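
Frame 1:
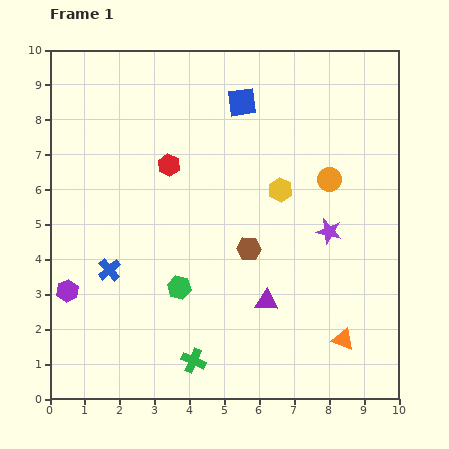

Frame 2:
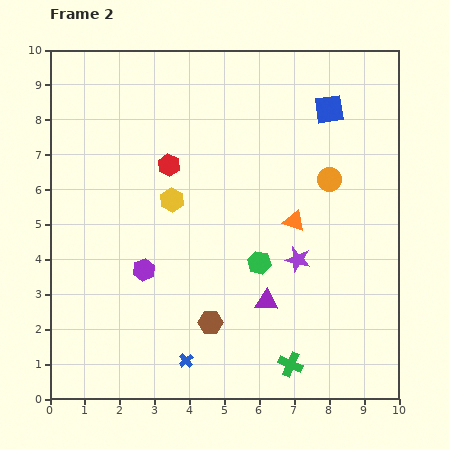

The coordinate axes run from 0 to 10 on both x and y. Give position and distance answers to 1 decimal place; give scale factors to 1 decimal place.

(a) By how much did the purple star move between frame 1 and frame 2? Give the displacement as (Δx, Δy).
(-0.9, -0.8)

The purple star was at (8.0, 4.8) in frame 1 and (7.1, 4.0) in frame 2.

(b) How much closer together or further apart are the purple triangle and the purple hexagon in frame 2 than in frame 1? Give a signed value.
-2.1

Distance in frame 1: 5.7. Distance in frame 2: 3.6.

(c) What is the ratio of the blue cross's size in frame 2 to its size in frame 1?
0.6×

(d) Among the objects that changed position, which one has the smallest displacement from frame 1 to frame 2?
the purple star

(moved 1.2)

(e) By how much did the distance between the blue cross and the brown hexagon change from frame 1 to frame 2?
-2.7

Distance in frame 1: 4.0. Distance in frame 2: 1.3.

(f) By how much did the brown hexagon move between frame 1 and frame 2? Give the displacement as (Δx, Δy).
(-1.1, -2.1)

The brown hexagon was at (5.7, 4.3) in frame 1 and (4.6, 2.2) in frame 2.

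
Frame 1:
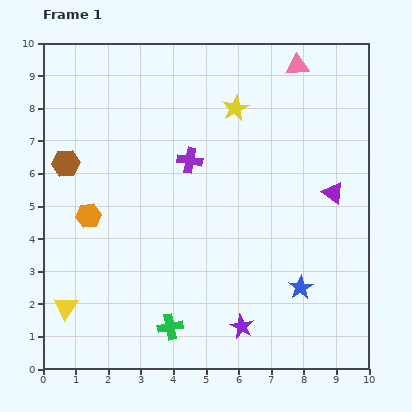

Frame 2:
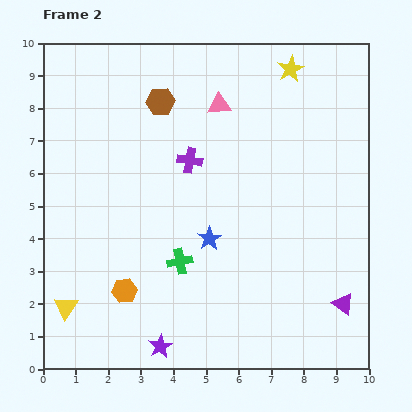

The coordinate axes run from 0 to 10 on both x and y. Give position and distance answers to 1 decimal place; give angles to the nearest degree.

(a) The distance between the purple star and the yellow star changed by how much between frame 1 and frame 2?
+2.7

Distance in frame 1: 6.7. Distance in frame 2: 9.4.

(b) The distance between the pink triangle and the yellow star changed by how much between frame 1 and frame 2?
+0.2

Distance in frame 1: 2.3. Distance in frame 2: 2.5.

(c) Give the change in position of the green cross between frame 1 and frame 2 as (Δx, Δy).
(0.3, 2.0)

The green cross was at (3.9, 1.3) in frame 1 and (4.2, 3.3) in frame 2.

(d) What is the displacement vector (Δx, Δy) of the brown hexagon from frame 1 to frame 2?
(2.9, 1.9)

The brown hexagon was at (0.7, 6.3) in frame 1 and (3.6, 8.2) in frame 2.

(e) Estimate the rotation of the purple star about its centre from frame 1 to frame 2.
15° clockwise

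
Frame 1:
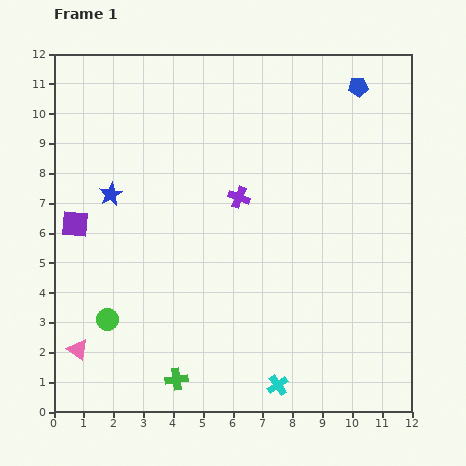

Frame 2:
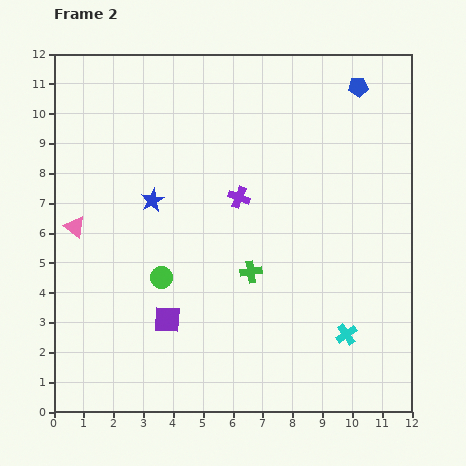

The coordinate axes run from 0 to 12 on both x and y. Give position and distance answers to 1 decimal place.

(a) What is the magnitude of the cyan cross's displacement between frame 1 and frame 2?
2.9

The cyan cross moved from (7.5, 0.9) to (9.8, 2.6), a distance of √(2.3² + 1.7²) ≈ 2.9.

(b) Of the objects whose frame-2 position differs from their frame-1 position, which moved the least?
the blue star

(moved 1.4)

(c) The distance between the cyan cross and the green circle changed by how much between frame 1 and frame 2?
+0.4

Distance in frame 1: 6.1. Distance in frame 2: 6.5.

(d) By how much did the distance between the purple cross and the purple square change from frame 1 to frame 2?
-0.8

Distance in frame 1: 5.6. Distance in frame 2: 4.8.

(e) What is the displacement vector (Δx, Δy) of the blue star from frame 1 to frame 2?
(1.4, -0.2)

The blue star was at (1.9, 7.3) in frame 1 and (3.3, 7.1) in frame 2.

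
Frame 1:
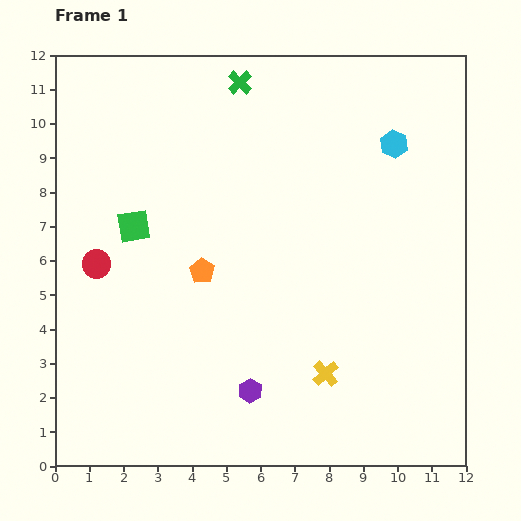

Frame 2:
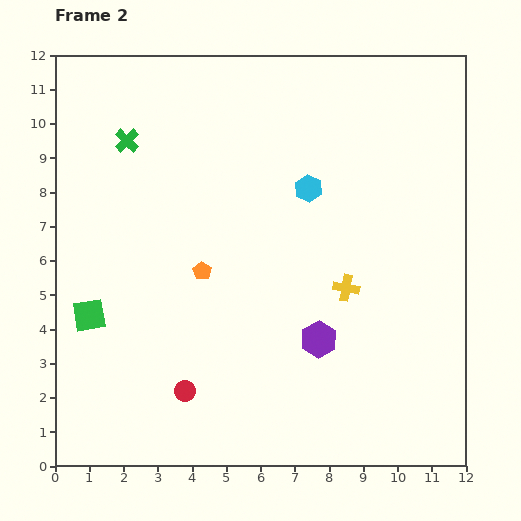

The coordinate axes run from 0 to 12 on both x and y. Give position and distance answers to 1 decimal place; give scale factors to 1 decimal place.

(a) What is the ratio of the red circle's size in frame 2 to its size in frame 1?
0.7×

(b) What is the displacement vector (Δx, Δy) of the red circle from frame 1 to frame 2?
(2.6, -3.7)

The red circle was at (1.2, 5.9) in frame 1 and (3.8, 2.2) in frame 2.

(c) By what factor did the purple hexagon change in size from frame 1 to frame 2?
1.5×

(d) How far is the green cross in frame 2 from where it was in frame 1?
3.7

The green cross moved from (5.4, 11.2) to (2.1, 9.5), a distance of √(3.3² + 1.7²) ≈ 3.7.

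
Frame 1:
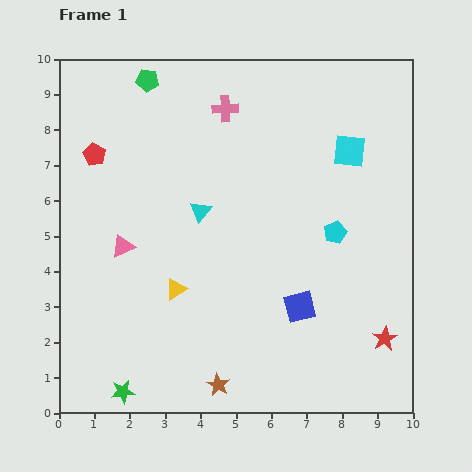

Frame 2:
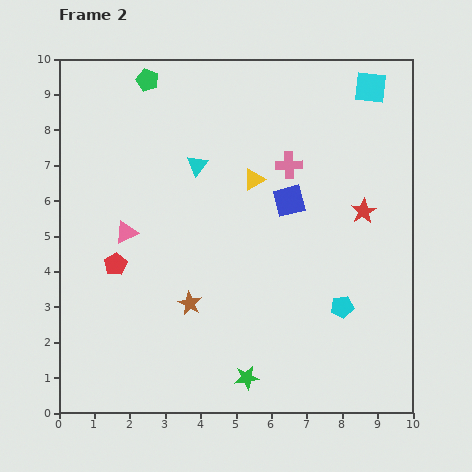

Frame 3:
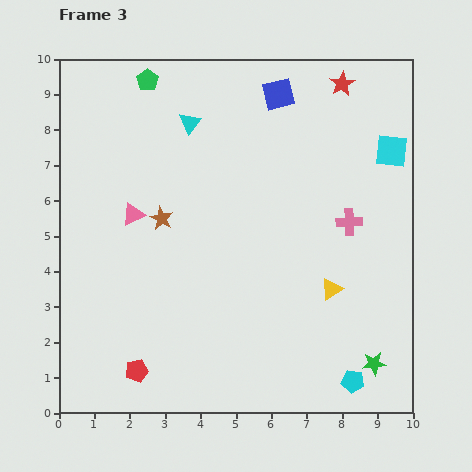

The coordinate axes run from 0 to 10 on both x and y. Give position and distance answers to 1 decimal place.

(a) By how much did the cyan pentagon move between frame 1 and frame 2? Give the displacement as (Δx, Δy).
(0.2, -2.1)

The cyan pentagon was at (7.8, 5.1) in frame 1 and (8.0, 3.0) in frame 2.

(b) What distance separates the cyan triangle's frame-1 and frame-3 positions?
2.5

The cyan triangle moved from (4.0, 5.7) to (3.7, 8.2), a distance of √(0.3² + 2.5²) ≈ 2.5.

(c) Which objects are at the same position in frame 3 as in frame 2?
the green pentagon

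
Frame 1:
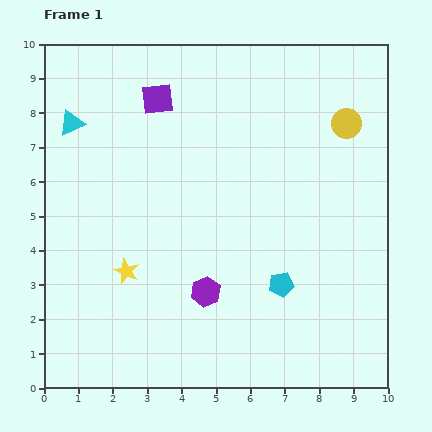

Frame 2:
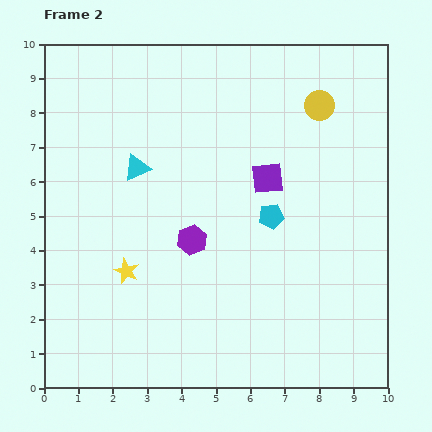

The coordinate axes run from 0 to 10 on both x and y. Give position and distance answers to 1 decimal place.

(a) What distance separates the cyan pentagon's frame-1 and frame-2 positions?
2.0

The cyan pentagon moved from (6.9, 3.0) to (6.6, 5.0), a distance of √(0.3² + 2.0²) ≈ 2.0.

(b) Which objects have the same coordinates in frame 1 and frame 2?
the yellow star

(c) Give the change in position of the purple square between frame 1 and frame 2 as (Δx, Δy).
(3.2, -2.3)

The purple square was at (3.3, 8.4) in frame 1 and (6.5, 6.1) in frame 2.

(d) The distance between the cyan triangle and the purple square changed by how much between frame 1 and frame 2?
+1.2

Distance in frame 1: 2.6. Distance in frame 2: 3.8.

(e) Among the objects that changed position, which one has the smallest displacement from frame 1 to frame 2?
the yellow circle

(moved 0.9)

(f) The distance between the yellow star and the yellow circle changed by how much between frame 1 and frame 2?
-0.3

Distance in frame 1: 7.7. Distance in frame 2: 7.4.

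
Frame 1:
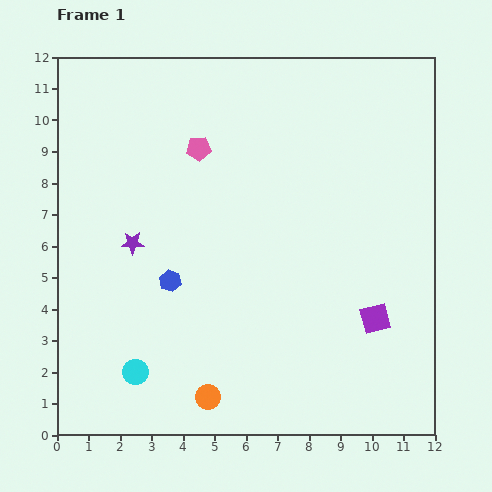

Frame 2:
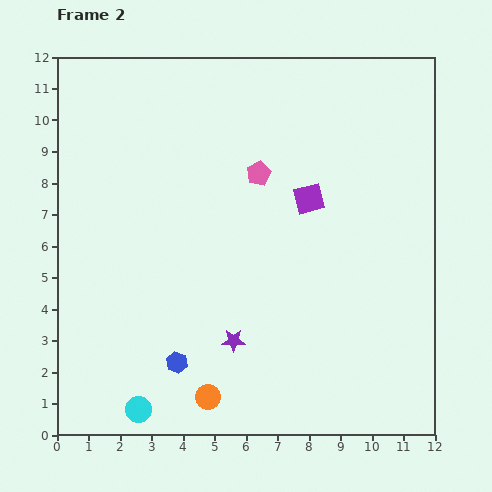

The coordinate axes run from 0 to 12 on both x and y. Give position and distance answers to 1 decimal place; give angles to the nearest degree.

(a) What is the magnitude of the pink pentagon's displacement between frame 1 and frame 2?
2.1

The pink pentagon moved from (4.5, 9.1) to (6.4, 8.3), a distance of √(1.9² + 0.8²) ≈ 2.1.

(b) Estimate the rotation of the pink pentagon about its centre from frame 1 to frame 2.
22° counter-clockwise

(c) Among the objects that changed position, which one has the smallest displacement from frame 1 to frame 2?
the cyan circle

(moved 1.2)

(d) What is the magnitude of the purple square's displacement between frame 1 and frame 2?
4.3

The purple square moved from (10.1, 3.7) to (8.0, 7.5), a distance of √(2.1² + 3.8²) ≈ 4.3.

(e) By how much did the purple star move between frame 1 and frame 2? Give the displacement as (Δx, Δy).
(3.2, -3.1)

The purple star was at (2.4, 6.1) in frame 1 and (5.6, 3.0) in frame 2.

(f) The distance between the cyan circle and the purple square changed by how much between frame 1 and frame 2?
+0.8

Distance in frame 1: 7.8. Distance in frame 2: 8.6.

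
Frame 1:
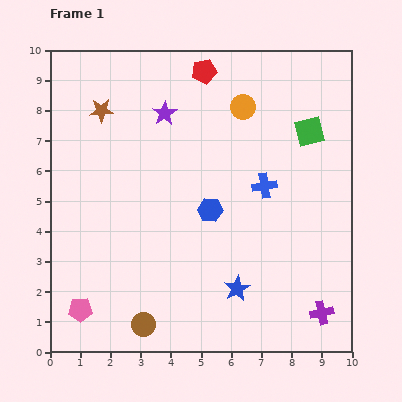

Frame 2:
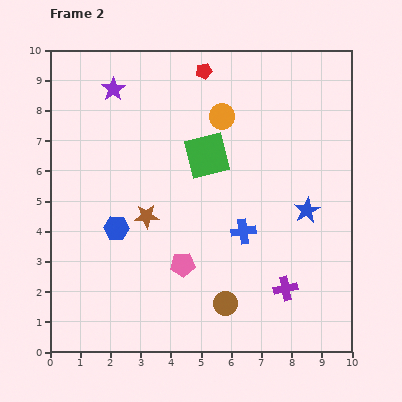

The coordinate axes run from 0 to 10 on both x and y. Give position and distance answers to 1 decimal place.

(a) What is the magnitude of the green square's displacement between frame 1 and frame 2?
3.5

The green square moved from (8.6, 7.3) to (5.2, 6.5), a distance of √(3.4² + 0.8²) ≈ 3.5.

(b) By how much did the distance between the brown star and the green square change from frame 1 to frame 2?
-4.1

Distance in frame 1: 6.9. Distance in frame 2: 2.8.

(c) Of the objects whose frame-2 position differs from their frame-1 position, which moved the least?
the orange circle

(moved 0.8)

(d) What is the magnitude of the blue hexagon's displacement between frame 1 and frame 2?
3.2

The blue hexagon moved from (5.3, 4.7) to (2.2, 4.1), a distance of √(3.1² + 0.6²) ≈ 3.2.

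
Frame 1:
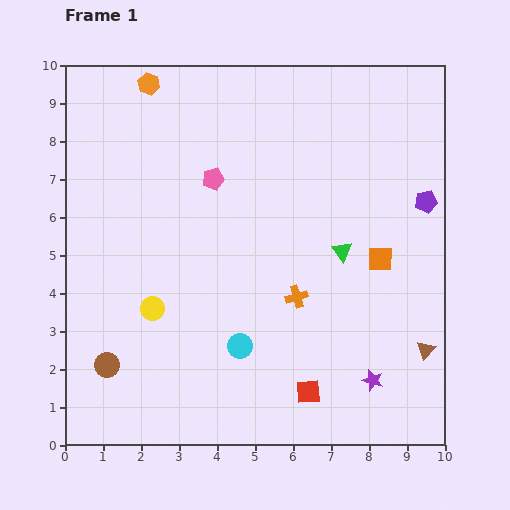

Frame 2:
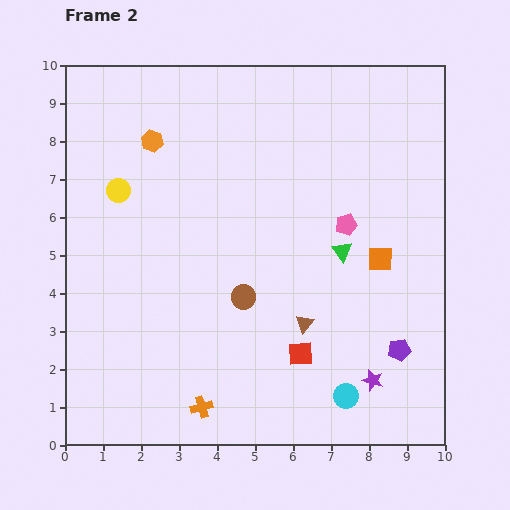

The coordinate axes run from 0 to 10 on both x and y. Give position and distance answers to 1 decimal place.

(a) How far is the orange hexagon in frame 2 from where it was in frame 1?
1.5

The orange hexagon moved from (2.2, 9.5) to (2.3, 8.0), a distance of √(0.1² + 1.5²) ≈ 1.5.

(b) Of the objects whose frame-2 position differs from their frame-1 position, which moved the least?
the red square

(moved 1.0)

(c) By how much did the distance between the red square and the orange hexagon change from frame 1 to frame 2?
-2.3

Distance in frame 1: 9.1. Distance in frame 2: 6.8.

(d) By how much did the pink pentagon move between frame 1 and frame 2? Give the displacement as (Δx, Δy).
(3.5, -1.2)

The pink pentagon was at (3.9, 7.0) in frame 1 and (7.4, 5.8) in frame 2.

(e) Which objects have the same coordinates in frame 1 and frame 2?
the green triangle, the orange square, the purple star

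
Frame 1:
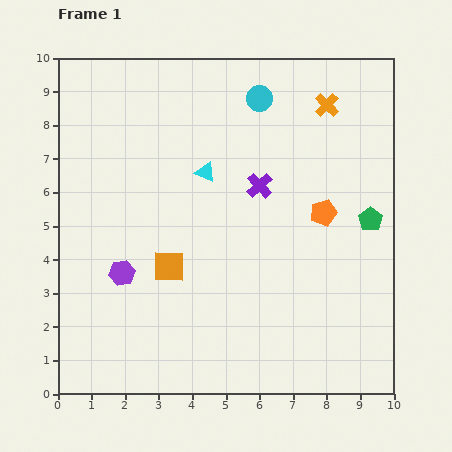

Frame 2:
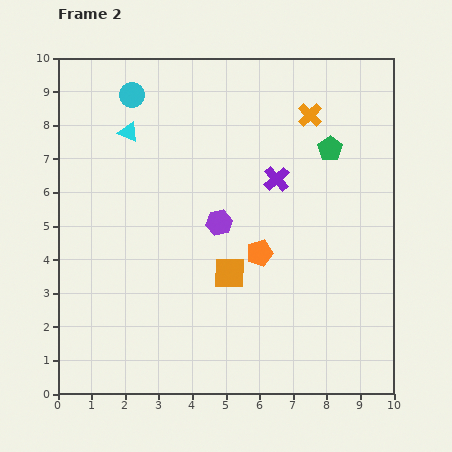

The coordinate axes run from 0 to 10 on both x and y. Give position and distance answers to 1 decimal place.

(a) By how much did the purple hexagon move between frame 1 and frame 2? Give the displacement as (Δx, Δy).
(2.9, 1.5)

The purple hexagon was at (1.9, 3.6) in frame 1 and (4.8, 5.1) in frame 2.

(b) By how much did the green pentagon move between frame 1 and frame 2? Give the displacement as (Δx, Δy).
(-1.2, 2.1)

The green pentagon was at (9.3, 5.2) in frame 1 and (8.1, 7.3) in frame 2.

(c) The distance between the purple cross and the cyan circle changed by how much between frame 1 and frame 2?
+2.4

Distance in frame 1: 2.6. Distance in frame 2: 5.0.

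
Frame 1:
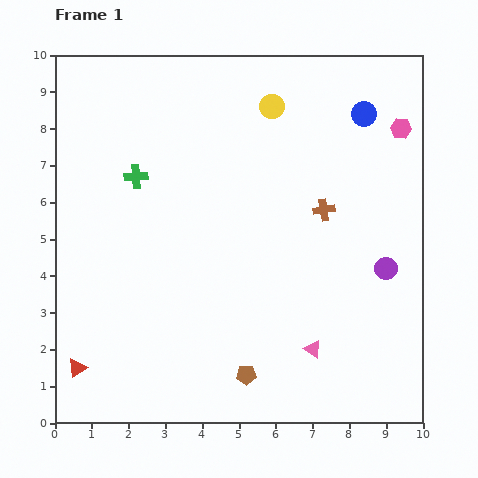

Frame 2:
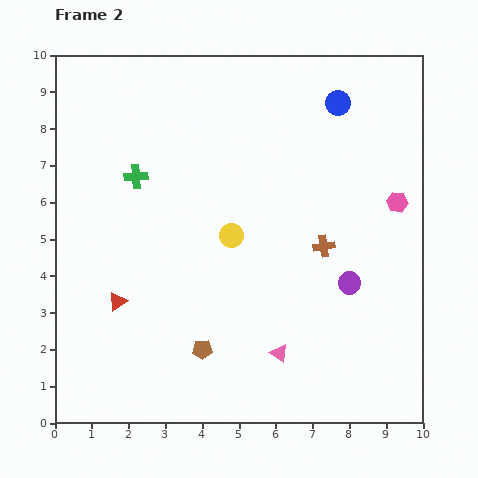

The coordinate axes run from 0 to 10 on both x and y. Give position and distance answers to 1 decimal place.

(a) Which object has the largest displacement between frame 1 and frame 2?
the yellow circle

(moved 3.7; next 2.1)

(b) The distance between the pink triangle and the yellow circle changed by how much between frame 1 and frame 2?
-3.2

Distance in frame 1: 6.7. Distance in frame 2: 3.5.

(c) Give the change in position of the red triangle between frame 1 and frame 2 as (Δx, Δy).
(1.1, 1.8)

The red triangle was at (0.6, 1.5) in frame 1 and (1.7, 3.3) in frame 2.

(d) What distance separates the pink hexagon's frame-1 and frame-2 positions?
2.0

The pink hexagon moved from (9.4, 8.0) to (9.3, 6.0), a distance of √(0.1² + 2.0²) ≈ 2.0.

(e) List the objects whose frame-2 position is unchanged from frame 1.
the green cross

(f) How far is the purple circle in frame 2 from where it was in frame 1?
1.1

The purple circle moved from (9.0, 4.2) to (8.0, 3.8), a distance of √(1.0² + 0.4²) ≈ 1.1.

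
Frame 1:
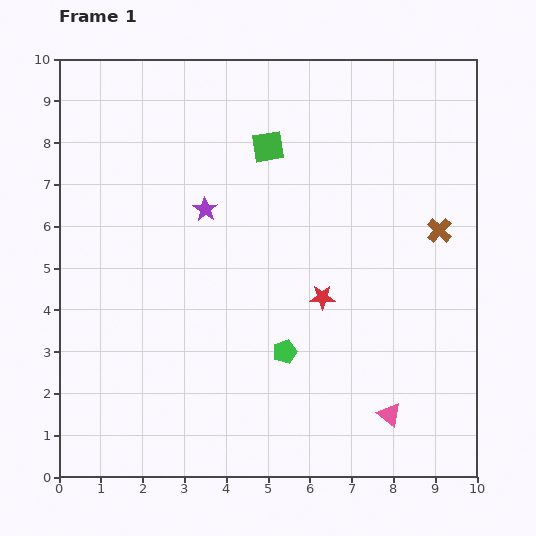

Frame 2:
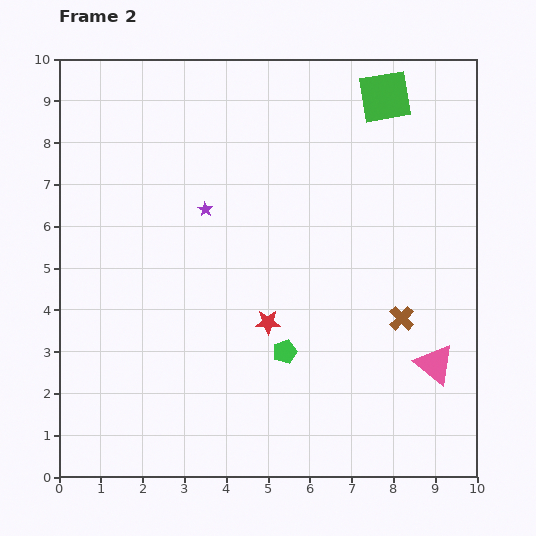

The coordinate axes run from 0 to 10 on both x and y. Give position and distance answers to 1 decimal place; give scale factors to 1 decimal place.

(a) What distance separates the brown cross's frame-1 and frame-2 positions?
2.3

The brown cross moved from (9.1, 5.9) to (8.2, 3.8), a distance of √(0.9² + 2.1²) ≈ 2.3.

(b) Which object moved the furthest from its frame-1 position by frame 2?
the green square

(moved 3.0; next 2.3)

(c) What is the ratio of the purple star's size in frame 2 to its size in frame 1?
0.6×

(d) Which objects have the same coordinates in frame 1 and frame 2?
the purple star, the green pentagon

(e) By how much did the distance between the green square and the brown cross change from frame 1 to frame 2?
+0.7

Distance in frame 1: 4.6. Distance in frame 2: 5.3.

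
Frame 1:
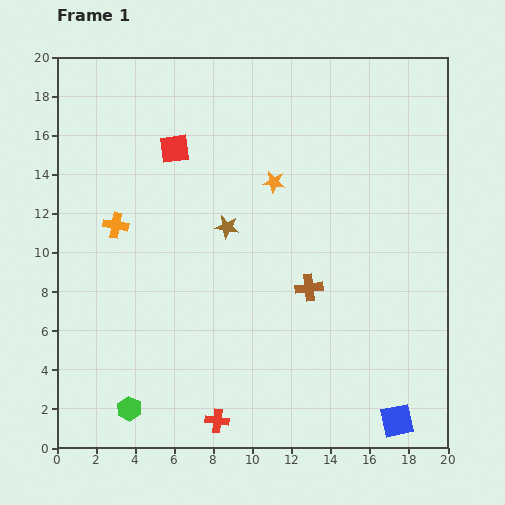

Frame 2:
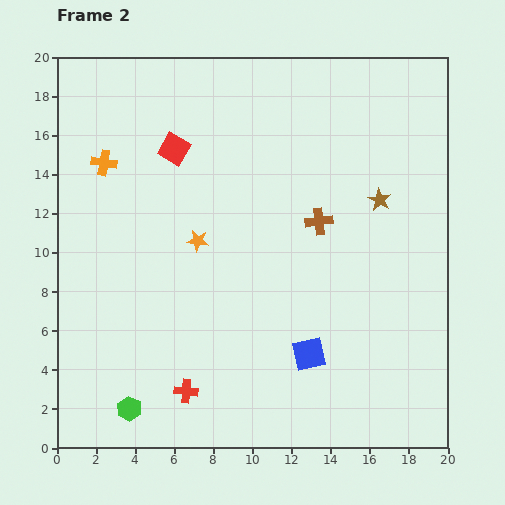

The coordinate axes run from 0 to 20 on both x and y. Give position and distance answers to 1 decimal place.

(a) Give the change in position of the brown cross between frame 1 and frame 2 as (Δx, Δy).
(0.5, 3.4)

The brown cross was at (12.9, 8.2) in frame 1 and (13.4, 11.6) in frame 2.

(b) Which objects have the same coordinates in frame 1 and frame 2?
the red square, the green hexagon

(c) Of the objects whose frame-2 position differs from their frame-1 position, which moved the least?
the red cross

(moved 2.2)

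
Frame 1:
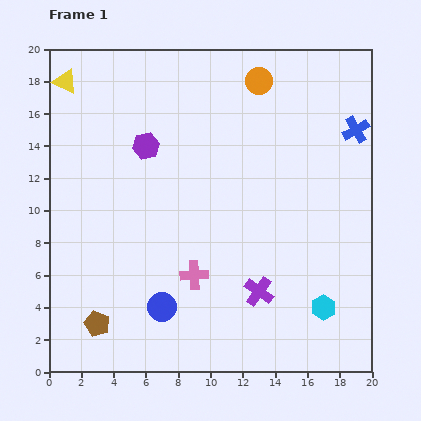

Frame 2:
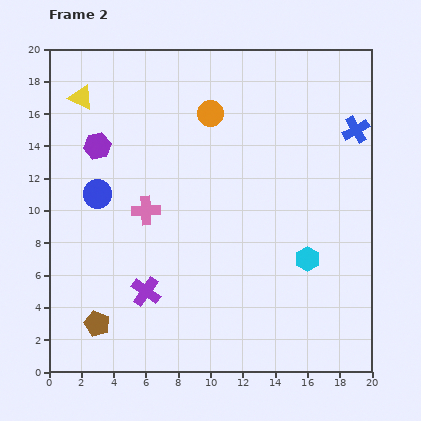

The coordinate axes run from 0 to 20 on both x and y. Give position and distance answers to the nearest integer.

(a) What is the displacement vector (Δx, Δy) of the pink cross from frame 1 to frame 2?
(-3, 4)

The pink cross was at (9, 6) in frame 1 and (6, 10) in frame 2.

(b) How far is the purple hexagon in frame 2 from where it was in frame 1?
3

The purple hexagon moved from (6, 14) to (3, 14), a distance of √(3² + 0²) ≈ 3.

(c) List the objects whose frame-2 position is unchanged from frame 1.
the blue cross, the brown pentagon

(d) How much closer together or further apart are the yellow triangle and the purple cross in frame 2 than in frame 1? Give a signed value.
-5

Distance in frame 1: 18. Distance in frame 2: 13.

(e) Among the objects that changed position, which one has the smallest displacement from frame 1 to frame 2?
the yellow triangle

(moved 1)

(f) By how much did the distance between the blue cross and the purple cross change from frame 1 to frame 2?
+4

Distance in frame 1: 12. Distance in frame 2: 16.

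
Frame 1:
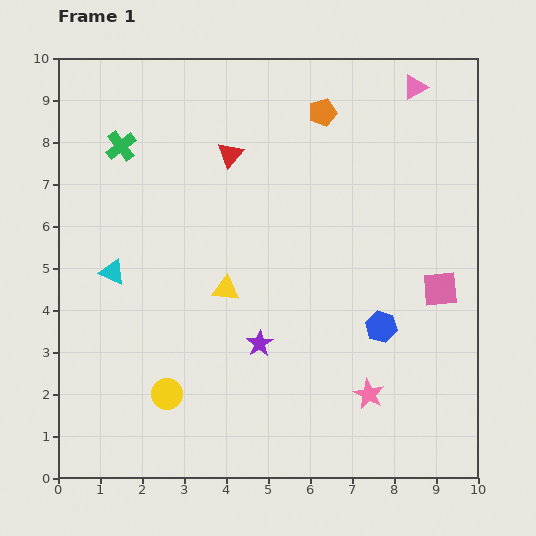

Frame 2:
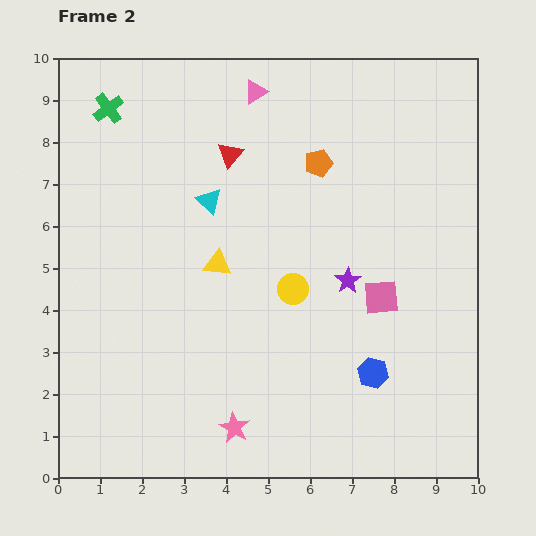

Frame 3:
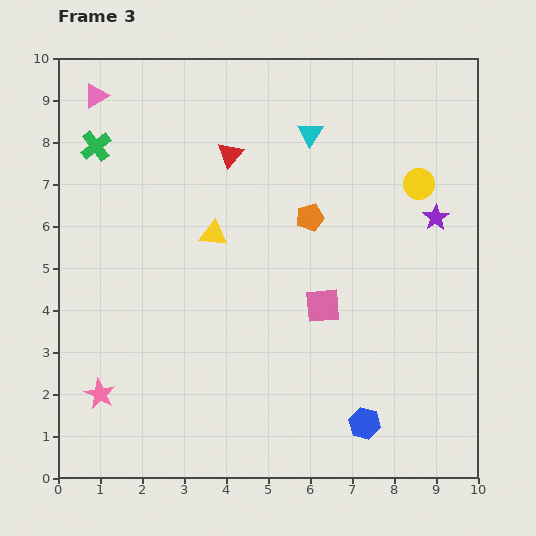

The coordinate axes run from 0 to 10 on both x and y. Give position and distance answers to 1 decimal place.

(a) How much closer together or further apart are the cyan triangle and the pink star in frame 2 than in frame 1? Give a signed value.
-1.4

Distance in frame 1: 6.8. Distance in frame 2: 5.4.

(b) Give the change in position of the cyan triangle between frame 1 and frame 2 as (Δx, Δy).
(2.3, 1.7)

The cyan triangle was at (1.3, 4.9) in frame 1 and (3.6, 6.6) in frame 2.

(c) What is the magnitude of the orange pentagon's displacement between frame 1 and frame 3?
2.5

The orange pentagon moved from (6.3, 8.7) to (6.0, 6.2), a distance of √(0.3² + 2.5²) ≈ 2.5.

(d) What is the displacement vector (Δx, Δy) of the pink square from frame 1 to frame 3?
(-2.8, -0.4)

The pink square was at (9.1, 4.5) in frame 1 and (6.3, 4.1) in frame 3.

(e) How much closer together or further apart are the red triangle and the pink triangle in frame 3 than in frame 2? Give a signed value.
+1.9

Distance in frame 2: 1.6. Distance in frame 3: 3.5.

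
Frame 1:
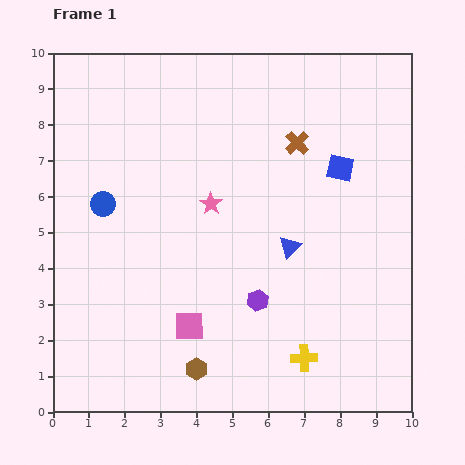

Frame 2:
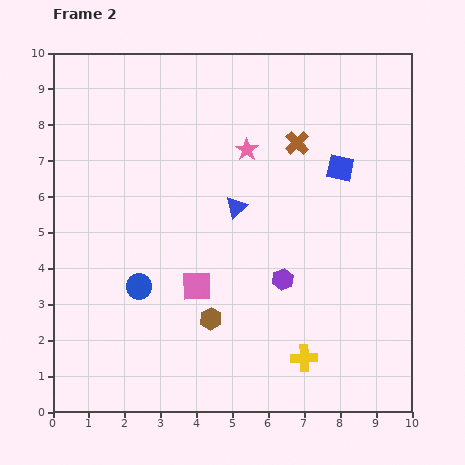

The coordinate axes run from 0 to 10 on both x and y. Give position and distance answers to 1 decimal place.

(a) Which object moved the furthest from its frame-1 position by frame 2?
the blue circle

(moved 2.5; next 1.9)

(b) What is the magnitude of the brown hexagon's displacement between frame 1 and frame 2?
1.5

The brown hexagon moved from (4.0, 1.2) to (4.4, 2.6), a distance of √(0.4² + 1.4²) ≈ 1.5.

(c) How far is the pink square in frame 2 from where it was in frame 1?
1.1

The pink square moved from (3.8, 2.4) to (4.0, 3.5), a distance of √(0.2² + 1.1²) ≈ 1.1.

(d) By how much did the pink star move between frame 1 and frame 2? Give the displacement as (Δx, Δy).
(1.0, 1.5)

The pink star was at (4.4, 5.8) in frame 1 and (5.4, 7.3) in frame 2.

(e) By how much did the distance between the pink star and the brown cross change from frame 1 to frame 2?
-1.5

Distance in frame 1: 2.9. Distance in frame 2: 1.4.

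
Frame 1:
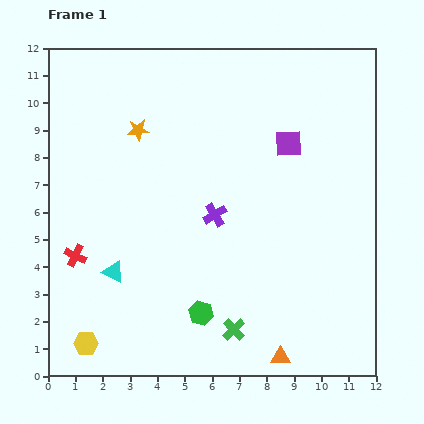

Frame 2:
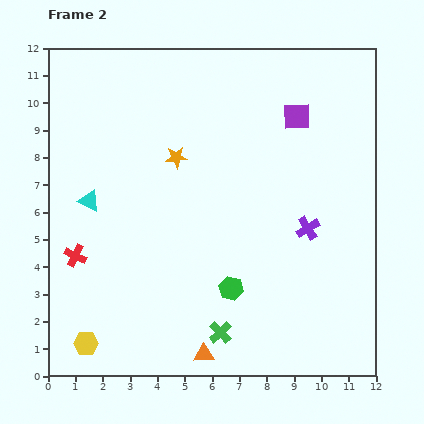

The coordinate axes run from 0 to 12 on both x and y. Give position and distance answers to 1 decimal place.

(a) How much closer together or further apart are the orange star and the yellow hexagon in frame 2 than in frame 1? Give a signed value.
-0.4

Distance in frame 1: 8.0. Distance in frame 2: 7.6.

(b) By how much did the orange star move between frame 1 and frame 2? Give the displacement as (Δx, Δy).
(1.4, -1.0)

The orange star was at (3.3, 9.0) in frame 1 and (4.7, 8.0) in frame 2.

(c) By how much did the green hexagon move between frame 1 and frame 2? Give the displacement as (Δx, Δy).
(1.1, 0.9)

The green hexagon was at (5.6, 2.3) in frame 1 and (6.7, 3.2) in frame 2.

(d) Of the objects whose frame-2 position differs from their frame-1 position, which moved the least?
the green cross

(moved 0.5)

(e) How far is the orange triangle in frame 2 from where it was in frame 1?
2.8

The orange triangle moved from (8.5, 0.7) to (5.7, 0.8), a distance of √(2.8² + 0.1²) ≈ 2.8.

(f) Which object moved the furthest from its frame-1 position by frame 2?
the purple cross

(moved 3.4; next 2.8)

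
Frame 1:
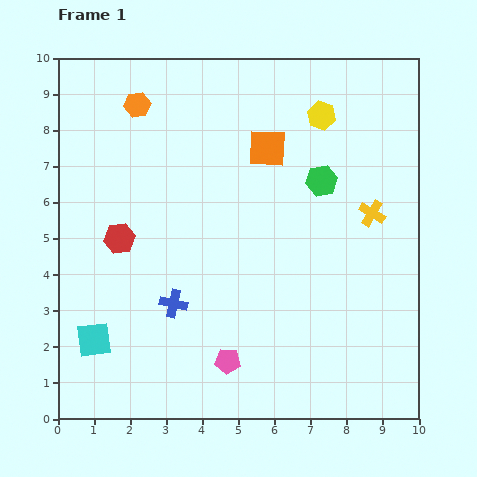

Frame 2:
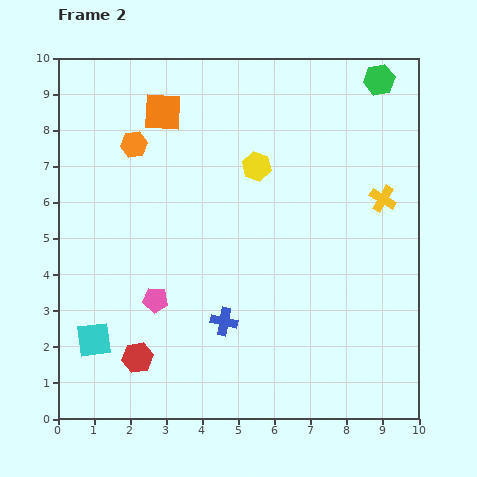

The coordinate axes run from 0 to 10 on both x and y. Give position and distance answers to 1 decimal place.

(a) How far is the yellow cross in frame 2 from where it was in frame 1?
0.5

The yellow cross moved from (8.7, 5.7) to (9.0, 6.1), a distance of √(0.3² + 0.4²) ≈ 0.5.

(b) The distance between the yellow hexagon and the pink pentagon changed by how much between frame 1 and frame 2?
-2.7

Distance in frame 1: 7.3. Distance in frame 2: 4.6.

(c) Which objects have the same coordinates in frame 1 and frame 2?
the cyan square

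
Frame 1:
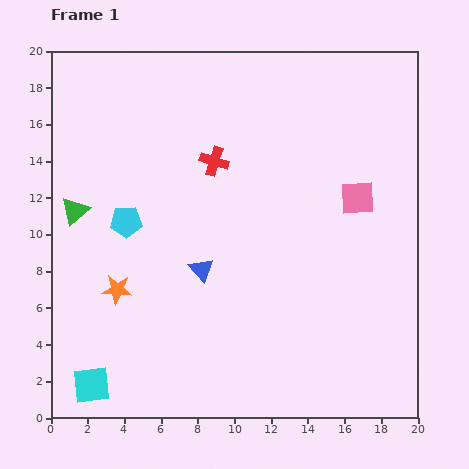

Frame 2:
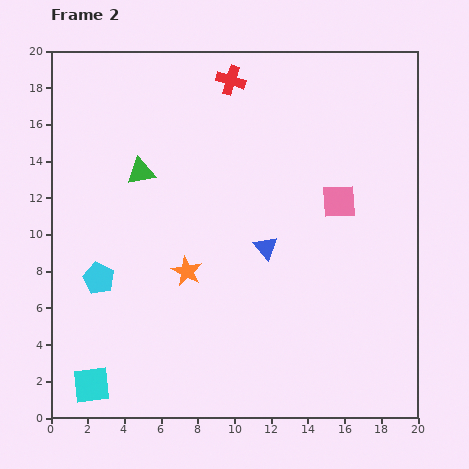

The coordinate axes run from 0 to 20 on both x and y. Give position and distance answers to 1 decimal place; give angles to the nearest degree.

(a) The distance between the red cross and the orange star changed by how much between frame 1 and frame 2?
+1.9

Distance in frame 1: 8.8. Distance in frame 2: 10.7.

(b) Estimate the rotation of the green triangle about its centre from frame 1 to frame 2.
32° clockwise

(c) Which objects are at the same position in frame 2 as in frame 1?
the cyan square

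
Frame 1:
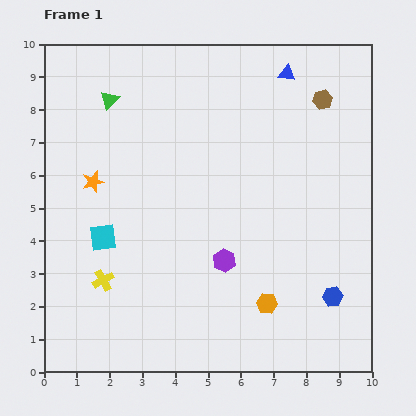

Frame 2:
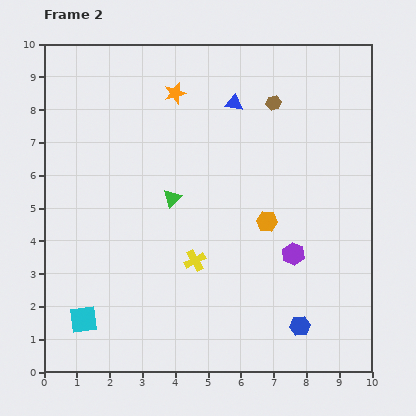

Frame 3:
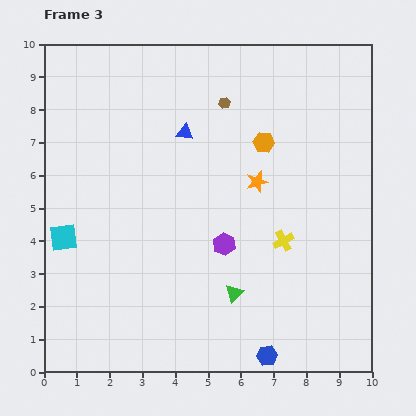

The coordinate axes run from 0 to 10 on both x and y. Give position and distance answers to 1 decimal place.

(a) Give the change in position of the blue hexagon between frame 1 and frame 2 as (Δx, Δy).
(-1.0, -0.9)

The blue hexagon was at (8.8, 2.3) in frame 1 and (7.8, 1.4) in frame 2.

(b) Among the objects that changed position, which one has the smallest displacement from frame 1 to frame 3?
the purple hexagon

(moved 0.5)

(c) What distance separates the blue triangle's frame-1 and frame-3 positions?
3.6

The blue triangle moved from (7.4, 9.1) to (4.3, 7.3), a distance of √(3.1² + 1.8²) ≈ 3.6.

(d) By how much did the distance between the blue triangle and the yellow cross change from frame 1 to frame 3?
-3.9

Distance in frame 1: 8.4. Distance in frame 3: 4.5.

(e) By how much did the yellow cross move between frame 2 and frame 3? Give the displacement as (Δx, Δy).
(2.7, 0.6)

The yellow cross was at (4.6, 3.4) in frame 2 and (7.3, 4.0) in frame 3.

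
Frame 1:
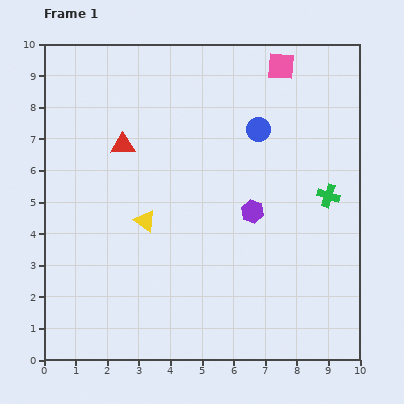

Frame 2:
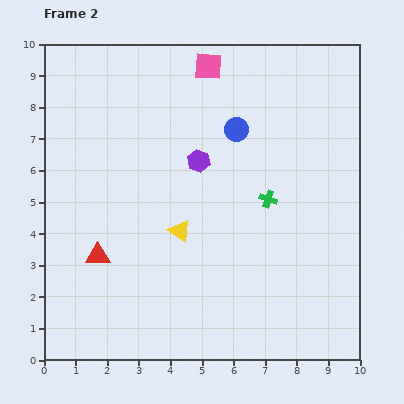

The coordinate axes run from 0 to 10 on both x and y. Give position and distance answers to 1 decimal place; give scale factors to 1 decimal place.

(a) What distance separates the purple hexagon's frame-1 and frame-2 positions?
2.3

The purple hexagon moved from (6.6, 4.7) to (4.9, 6.3), a distance of √(1.7² + 1.6²) ≈ 2.3.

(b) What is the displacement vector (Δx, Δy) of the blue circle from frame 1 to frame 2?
(-0.7, 0.0)

The blue circle was at (6.8, 7.3) in frame 1 and (6.1, 7.3) in frame 2.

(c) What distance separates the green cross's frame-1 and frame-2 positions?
1.9

The green cross moved from (9.0, 5.2) to (7.1, 5.1), a distance of √(1.9² + 0.1²) ≈ 1.9.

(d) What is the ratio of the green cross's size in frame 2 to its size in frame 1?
0.8×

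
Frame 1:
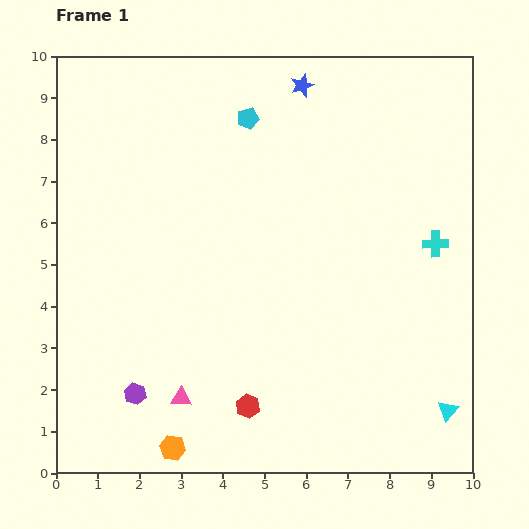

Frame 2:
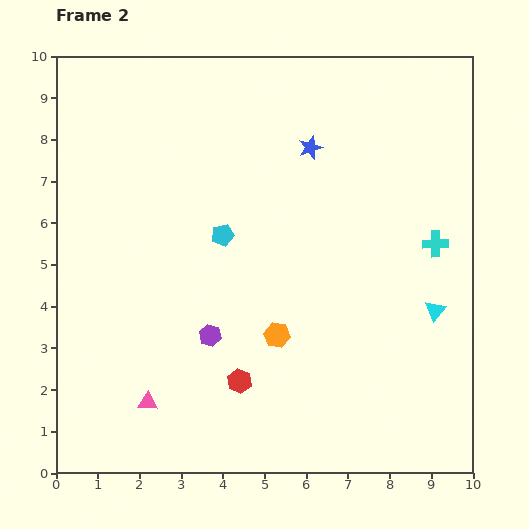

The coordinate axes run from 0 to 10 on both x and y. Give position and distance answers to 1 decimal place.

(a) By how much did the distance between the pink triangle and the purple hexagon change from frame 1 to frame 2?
+1.1

Distance in frame 1: 1.1. Distance in frame 2: 2.2.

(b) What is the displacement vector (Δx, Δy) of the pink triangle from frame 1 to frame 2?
(-0.8, -0.1)

The pink triangle was at (3.0, 1.8) in frame 1 and (2.2, 1.7) in frame 2.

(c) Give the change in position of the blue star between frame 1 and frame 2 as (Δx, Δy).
(0.2, -1.5)

The blue star was at (5.9, 9.3) in frame 1 and (6.1, 7.8) in frame 2.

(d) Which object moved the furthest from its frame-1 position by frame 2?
the orange hexagon

(moved 3.7; next 2.9)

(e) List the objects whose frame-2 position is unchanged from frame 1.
the cyan cross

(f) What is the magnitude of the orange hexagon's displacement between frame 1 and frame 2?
3.7

The orange hexagon moved from (2.8, 0.6) to (5.3, 3.3), a distance of √(2.5² + 2.7²) ≈ 3.7.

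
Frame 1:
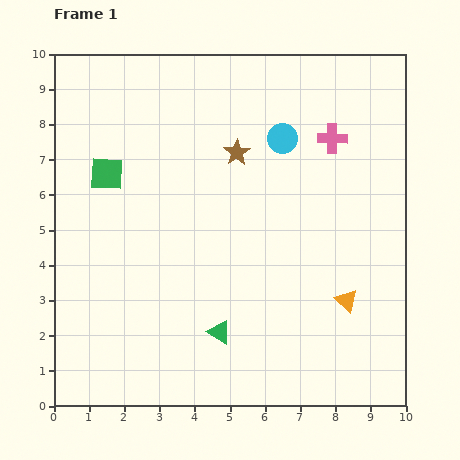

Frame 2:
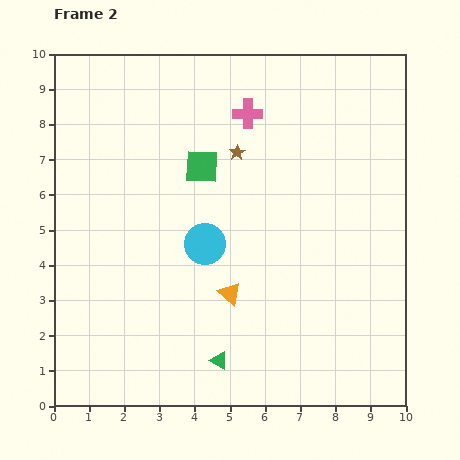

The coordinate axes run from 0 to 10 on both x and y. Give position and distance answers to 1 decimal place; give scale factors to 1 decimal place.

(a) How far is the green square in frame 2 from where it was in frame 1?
2.7

The green square moved from (1.5, 6.6) to (4.2, 6.8), a distance of √(2.7² + 0.2²) ≈ 2.7.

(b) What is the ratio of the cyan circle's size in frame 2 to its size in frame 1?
1.4×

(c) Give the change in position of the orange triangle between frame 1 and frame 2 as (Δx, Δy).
(-3.3, 0.2)

The orange triangle was at (8.3, 3.0) in frame 1 and (5.0, 3.2) in frame 2.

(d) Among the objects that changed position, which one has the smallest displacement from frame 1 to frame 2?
the green triangle

(moved 0.8)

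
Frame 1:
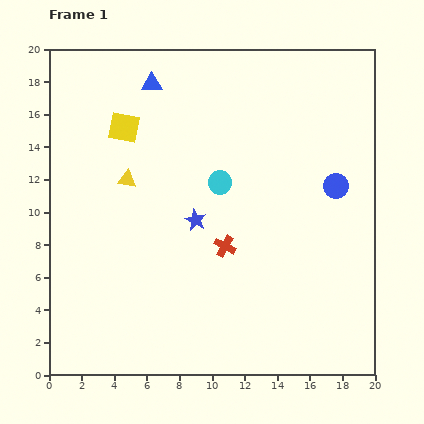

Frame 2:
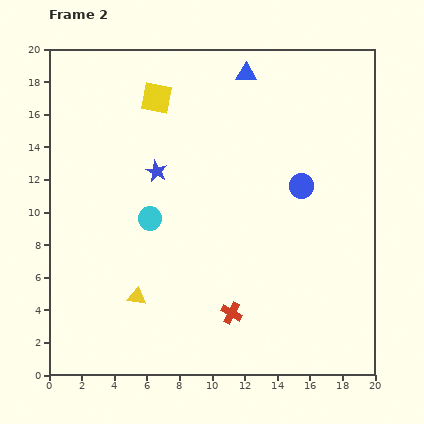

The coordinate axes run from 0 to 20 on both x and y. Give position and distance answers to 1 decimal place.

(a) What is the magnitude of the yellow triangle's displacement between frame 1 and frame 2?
7.2

The yellow triangle moved from (4.8, 12.0) to (5.4, 4.8), a distance of √(0.6² + 7.2²) ≈ 7.2.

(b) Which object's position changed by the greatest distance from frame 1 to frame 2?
the yellow triangle

(moved 7.2; next 5.8)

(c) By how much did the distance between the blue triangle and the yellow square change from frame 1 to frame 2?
+2.5

Distance in frame 1: 3.2. Distance in frame 2: 5.7.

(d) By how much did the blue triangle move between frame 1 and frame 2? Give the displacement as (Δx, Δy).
(5.8, 0.6)

The blue triangle was at (6.3, 17.9) in frame 1 and (12.1, 18.5) in frame 2.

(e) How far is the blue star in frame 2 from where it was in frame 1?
3.8

The blue star moved from (9.0, 9.5) to (6.6, 12.5), a distance of √(2.4² + 3.0²) ≈ 3.8.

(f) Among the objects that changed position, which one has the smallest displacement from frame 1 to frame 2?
the blue circle

(moved 2.1)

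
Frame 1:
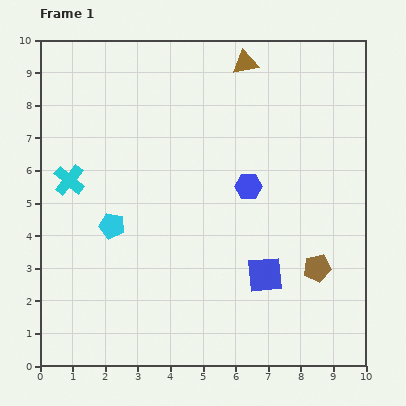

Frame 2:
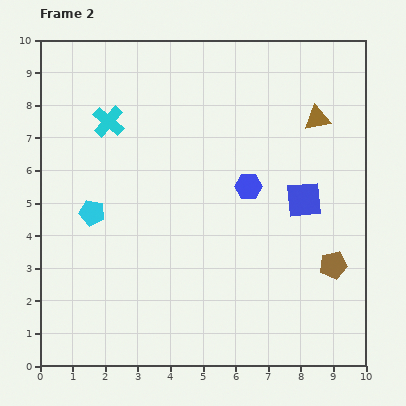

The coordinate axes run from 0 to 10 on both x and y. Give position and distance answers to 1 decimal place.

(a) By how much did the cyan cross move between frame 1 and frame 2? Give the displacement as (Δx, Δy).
(1.2, 1.8)

The cyan cross was at (0.9, 5.7) in frame 1 and (2.1, 7.5) in frame 2.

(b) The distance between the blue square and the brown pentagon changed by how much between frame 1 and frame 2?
+0.6

Distance in frame 1: 1.6. Distance in frame 2: 2.2.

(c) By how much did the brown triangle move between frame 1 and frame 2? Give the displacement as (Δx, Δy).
(2.2, -1.7)

The brown triangle was at (6.3, 9.3) in frame 1 and (8.5, 7.6) in frame 2.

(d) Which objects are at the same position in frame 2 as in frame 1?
the blue hexagon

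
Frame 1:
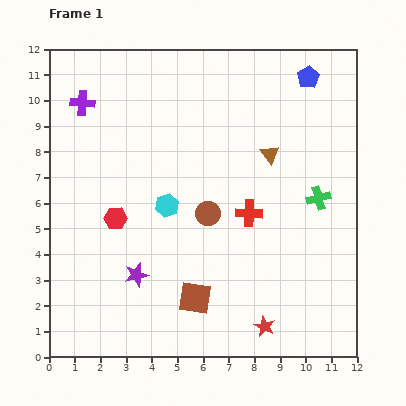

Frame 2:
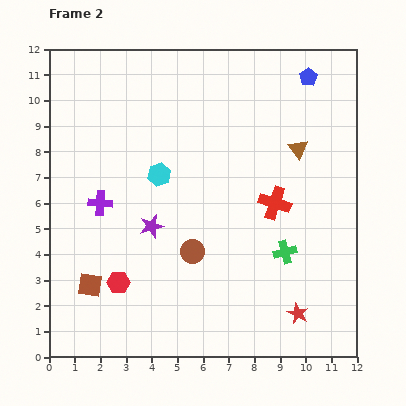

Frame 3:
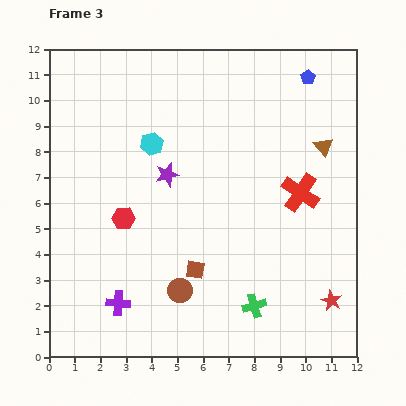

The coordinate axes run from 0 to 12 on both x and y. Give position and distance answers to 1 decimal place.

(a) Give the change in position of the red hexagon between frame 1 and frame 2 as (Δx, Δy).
(0.1, -2.5)

The red hexagon was at (2.6, 5.4) in frame 1 and (2.7, 2.9) in frame 2.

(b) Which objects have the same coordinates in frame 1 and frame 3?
the blue pentagon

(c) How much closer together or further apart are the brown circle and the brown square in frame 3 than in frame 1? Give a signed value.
-2.3

Distance in frame 1: 3.3. Distance in frame 3: 1.0.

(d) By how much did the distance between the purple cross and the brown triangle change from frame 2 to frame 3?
+2.1

Distance in frame 2: 8.0. Distance in frame 3: 10.1.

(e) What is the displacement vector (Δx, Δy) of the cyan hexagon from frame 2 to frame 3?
(-0.3, 1.2)

The cyan hexagon was at (4.3, 7.1) in frame 2 and (4.0, 8.3) in frame 3.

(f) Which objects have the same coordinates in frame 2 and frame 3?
the blue pentagon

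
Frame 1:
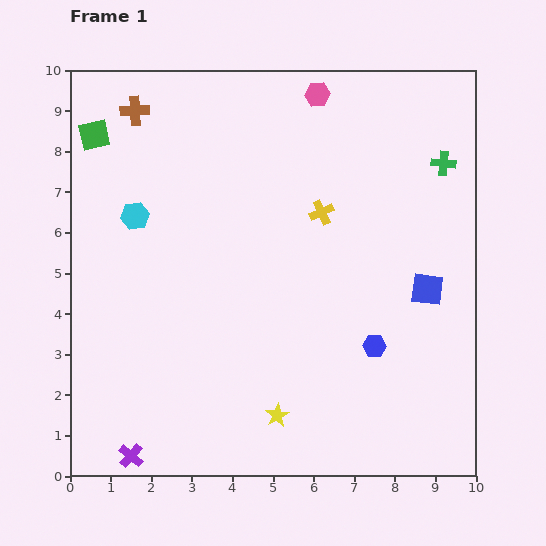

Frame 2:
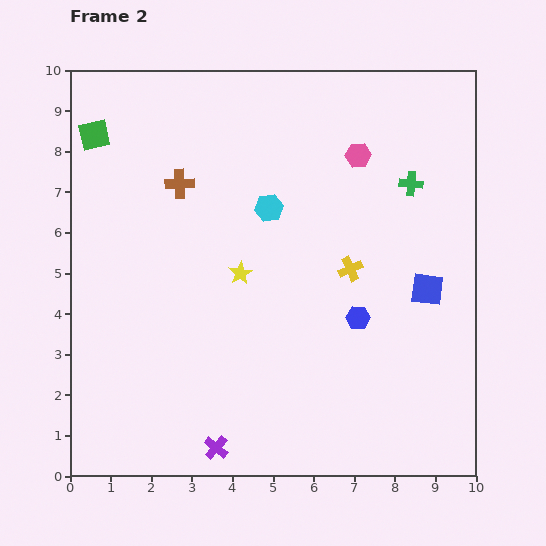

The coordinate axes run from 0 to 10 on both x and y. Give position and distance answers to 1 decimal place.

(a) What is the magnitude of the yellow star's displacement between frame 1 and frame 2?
3.6

The yellow star moved from (5.1, 1.5) to (4.2, 5.0), a distance of √(0.9² + 3.5²) ≈ 3.6.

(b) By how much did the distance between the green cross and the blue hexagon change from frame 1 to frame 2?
-1.3

Distance in frame 1: 4.8. Distance in frame 2: 3.5.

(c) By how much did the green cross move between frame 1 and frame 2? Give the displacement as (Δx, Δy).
(-0.8, -0.5)

The green cross was at (9.2, 7.7) in frame 1 and (8.4, 7.2) in frame 2.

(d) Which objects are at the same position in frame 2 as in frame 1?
the blue square, the green square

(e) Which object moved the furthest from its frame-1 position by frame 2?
the yellow star

(moved 3.6; next 3.3)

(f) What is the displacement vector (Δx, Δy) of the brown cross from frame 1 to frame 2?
(1.1, -1.8)

The brown cross was at (1.6, 9.0) in frame 1 and (2.7, 7.2) in frame 2.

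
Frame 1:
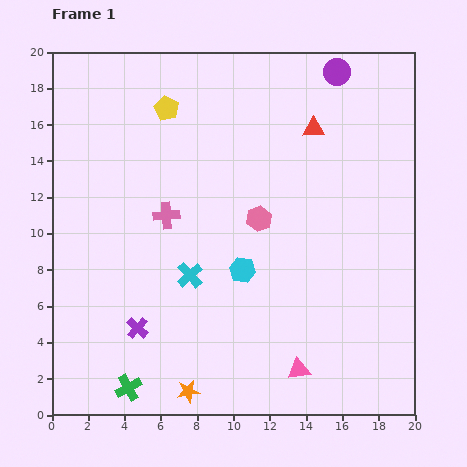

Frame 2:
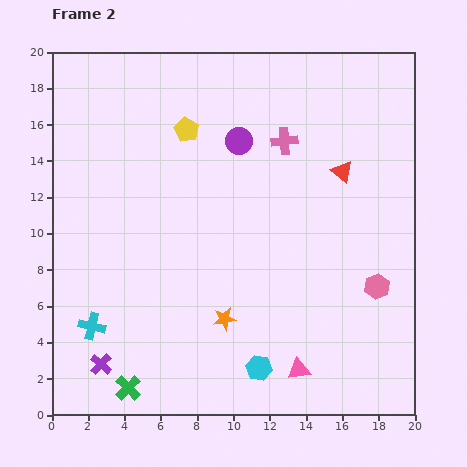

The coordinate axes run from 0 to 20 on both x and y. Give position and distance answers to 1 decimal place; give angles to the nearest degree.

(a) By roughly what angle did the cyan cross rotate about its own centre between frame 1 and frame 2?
35° counter-clockwise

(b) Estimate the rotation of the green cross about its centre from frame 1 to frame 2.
16° counter-clockwise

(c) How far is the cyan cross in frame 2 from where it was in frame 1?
6.1

The cyan cross moved from (7.6, 7.7) to (2.2, 4.9), a distance of √(5.4² + 2.8²) ≈ 6.1.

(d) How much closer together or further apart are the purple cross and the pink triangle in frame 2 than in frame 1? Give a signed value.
+1.7

Distance in frame 1: 9.2. Distance in frame 2: 10.9.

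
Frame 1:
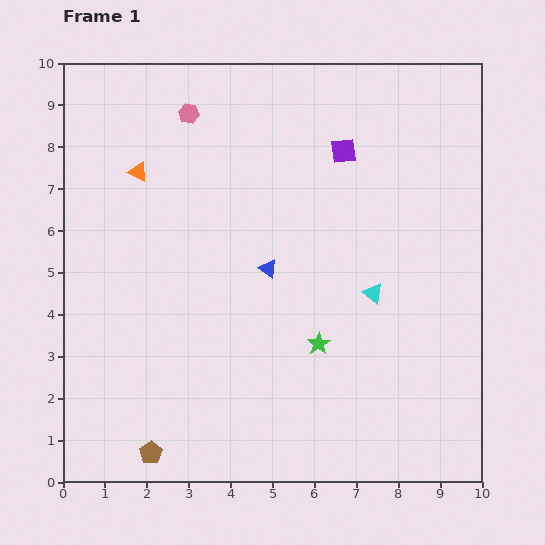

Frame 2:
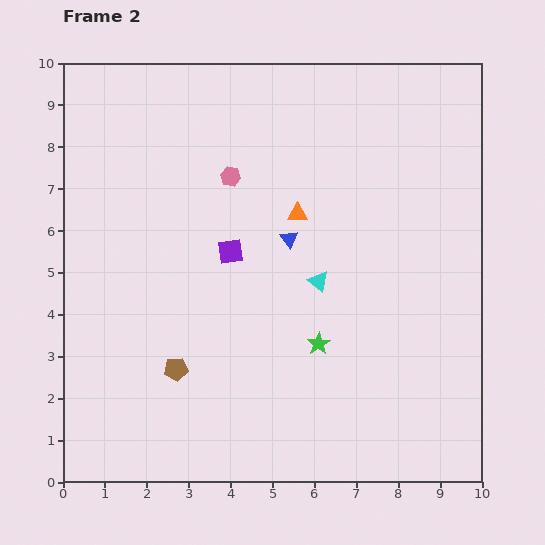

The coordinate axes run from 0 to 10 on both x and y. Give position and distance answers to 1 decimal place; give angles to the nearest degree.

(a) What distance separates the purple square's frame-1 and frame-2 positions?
3.6

The purple square moved from (6.7, 7.9) to (4.0, 5.5), a distance of √(2.7² + 2.4²) ≈ 3.6.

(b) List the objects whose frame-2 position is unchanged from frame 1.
the green star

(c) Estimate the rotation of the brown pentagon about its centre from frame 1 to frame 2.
27° clockwise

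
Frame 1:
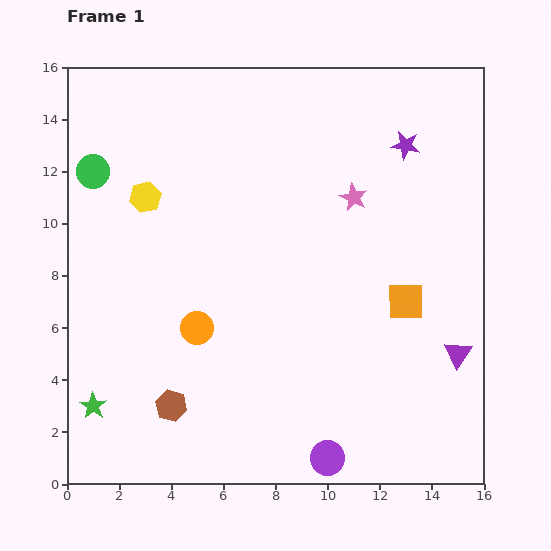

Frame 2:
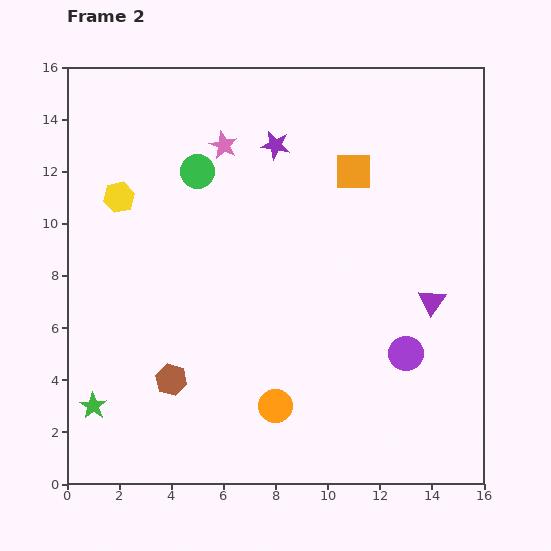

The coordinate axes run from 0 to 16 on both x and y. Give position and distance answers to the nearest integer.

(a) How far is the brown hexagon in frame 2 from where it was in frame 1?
1

The brown hexagon moved from (4, 3) to (4, 4), a distance of √(0² + 1²) ≈ 1.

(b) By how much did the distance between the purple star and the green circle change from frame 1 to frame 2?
-9

Distance in frame 1: 12. Distance in frame 2: 3.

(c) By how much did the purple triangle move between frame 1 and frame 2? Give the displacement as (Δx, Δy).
(-1, 2)

The purple triangle was at (15, 5) in frame 1 and (14, 7) in frame 2.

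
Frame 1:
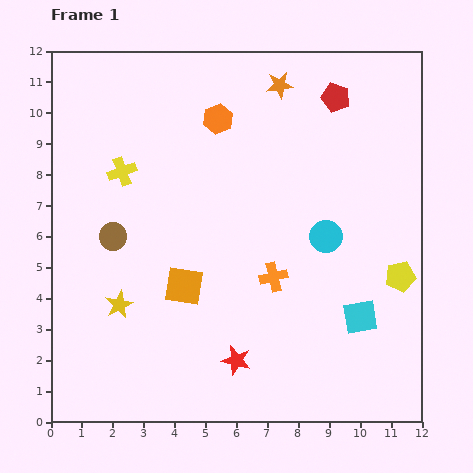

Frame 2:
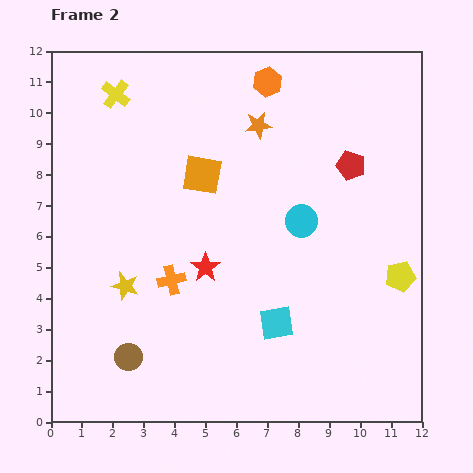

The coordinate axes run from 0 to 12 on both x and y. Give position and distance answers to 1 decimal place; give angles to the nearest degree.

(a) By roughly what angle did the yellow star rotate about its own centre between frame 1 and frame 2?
30° counter-clockwise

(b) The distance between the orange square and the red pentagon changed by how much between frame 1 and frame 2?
-3.0

Distance in frame 1: 7.8. Distance in frame 2: 4.8.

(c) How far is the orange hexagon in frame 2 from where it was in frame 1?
2.0

The orange hexagon moved from (5.4, 9.8) to (7.0, 11.0), a distance of √(1.6² + 1.2²) ≈ 2.0.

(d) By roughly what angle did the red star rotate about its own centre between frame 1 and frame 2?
22° clockwise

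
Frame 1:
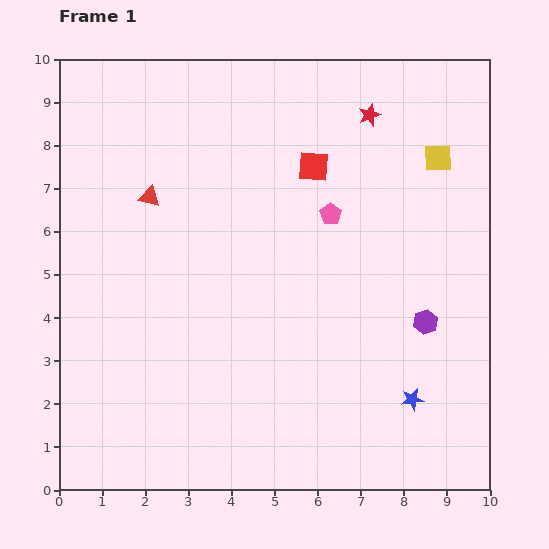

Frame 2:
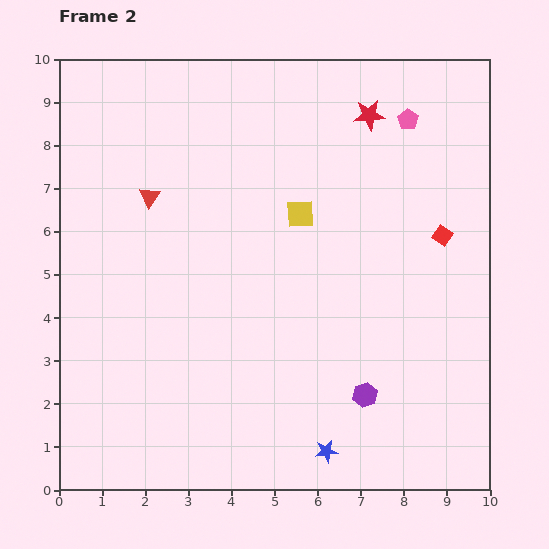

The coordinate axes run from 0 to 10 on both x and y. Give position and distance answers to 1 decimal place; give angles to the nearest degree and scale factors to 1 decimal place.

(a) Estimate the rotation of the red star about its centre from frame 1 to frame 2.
15° clockwise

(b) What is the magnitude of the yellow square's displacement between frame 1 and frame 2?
3.5

The yellow square moved from (8.8, 7.7) to (5.6, 6.4), a distance of √(3.2² + 1.3²) ≈ 3.5.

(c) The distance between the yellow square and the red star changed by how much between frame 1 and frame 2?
+0.9

Distance in frame 1: 1.9. Distance in frame 2: 2.8.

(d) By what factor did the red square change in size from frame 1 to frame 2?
0.6×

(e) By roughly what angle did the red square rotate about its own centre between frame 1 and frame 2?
30° clockwise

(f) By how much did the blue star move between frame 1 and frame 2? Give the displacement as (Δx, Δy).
(-2.0, -1.2)

The blue star was at (8.2, 2.1) in frame 1 and (6.2, 0.9) in frame 2.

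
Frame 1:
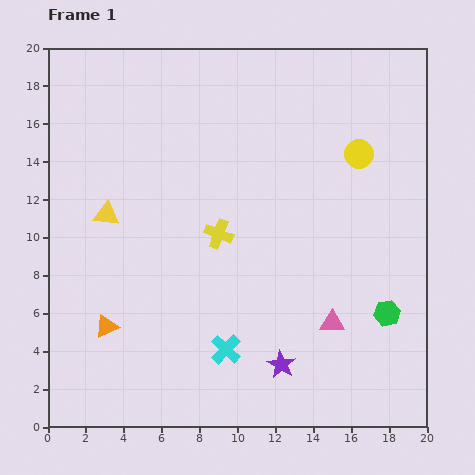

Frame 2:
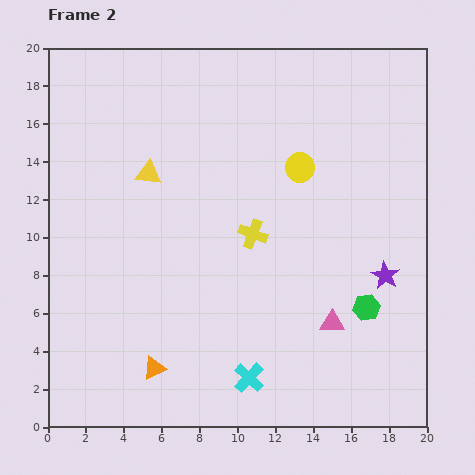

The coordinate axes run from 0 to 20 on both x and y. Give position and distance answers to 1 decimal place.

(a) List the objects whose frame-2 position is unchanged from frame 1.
the pink triangle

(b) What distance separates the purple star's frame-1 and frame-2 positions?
7.2

The purple star moved from (12.3, 3.3) to (17.8, 8.0), a distance of √(5.5² + 4.7²) ≈ 7.2.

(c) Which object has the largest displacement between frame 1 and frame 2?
the purple star

(moved 7.2; next 3.3)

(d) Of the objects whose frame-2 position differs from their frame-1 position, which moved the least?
the green hexagon

(moved 1.1)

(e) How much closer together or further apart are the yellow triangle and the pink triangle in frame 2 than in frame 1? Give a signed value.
-0.7

Distance in frame 1: 13.2. Distance in frame 2: 12.5.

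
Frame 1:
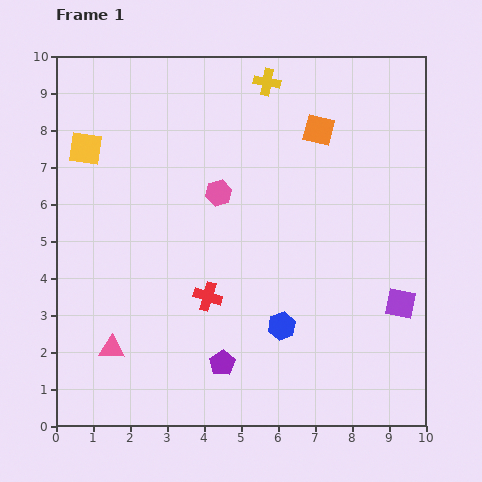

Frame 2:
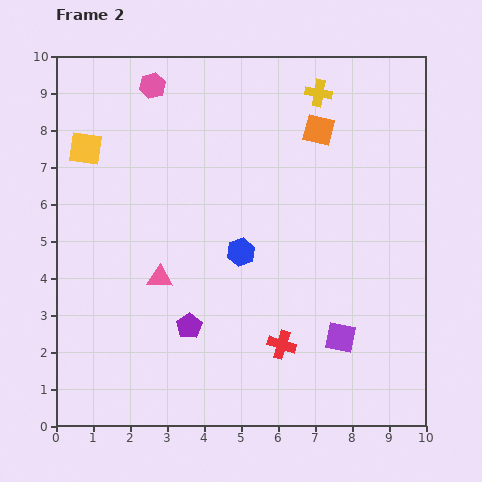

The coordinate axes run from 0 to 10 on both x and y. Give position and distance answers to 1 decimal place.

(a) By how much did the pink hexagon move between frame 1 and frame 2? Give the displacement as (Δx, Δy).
(-1.8, 2.9)

The pink hexagon was at (4.4, 6.3) in frame 1 and (2.6, 9.2) in frame 2.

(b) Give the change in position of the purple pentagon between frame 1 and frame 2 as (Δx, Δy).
(-0.9, 1.0)

The purple pentagon was at (4.5, 1.7) in frame 1 and (3.6, 2.7) in frame 2.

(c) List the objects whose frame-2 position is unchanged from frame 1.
the orange square, the yellow square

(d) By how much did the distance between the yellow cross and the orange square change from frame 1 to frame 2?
-0.9

Distance in frame 1: 1.9. Distance in frame 2: 1.0.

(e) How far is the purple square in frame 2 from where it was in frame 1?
1.8

The purple square moved from (9.3, 3.3) to (7.7, 2.4), a distance of √(1.6² + 0.9²) ≈ 1.8.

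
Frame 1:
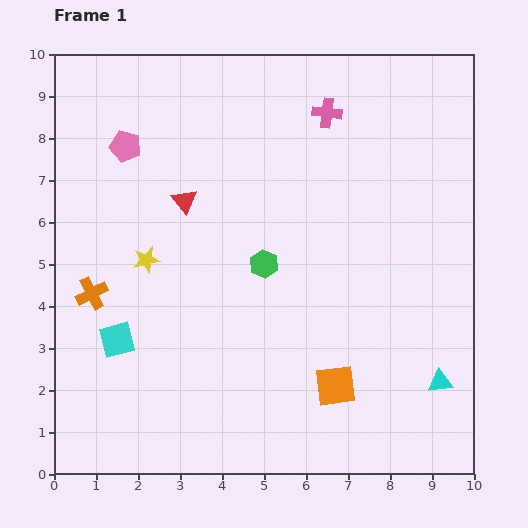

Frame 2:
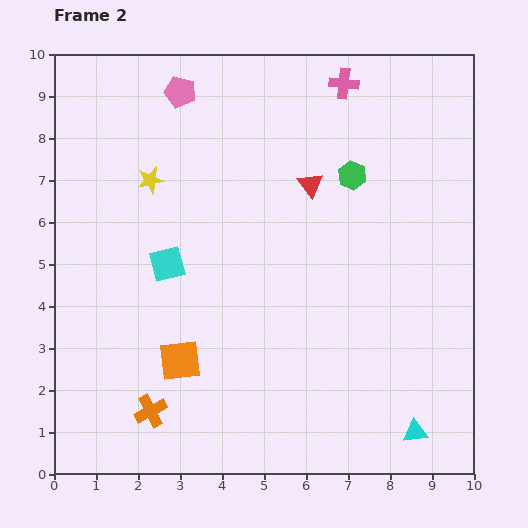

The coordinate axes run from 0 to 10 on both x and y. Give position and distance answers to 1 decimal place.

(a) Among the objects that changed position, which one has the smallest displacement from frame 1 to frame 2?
the pink cross

(moved 0.8)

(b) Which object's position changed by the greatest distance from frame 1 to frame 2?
the orange square

(moved 3.7; next 3.1)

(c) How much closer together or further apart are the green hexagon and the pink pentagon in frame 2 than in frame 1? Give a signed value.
+0.3

Distance in frame 1: 4.3. Distance in frame 2: 4.6.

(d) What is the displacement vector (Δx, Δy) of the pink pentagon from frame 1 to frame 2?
(1.3, 1.3)

The pink pentagon was at (1.7, 7.8) in frame 1 and (3.0, 9.1) in frame 2.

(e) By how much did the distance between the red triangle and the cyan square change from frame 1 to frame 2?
+0.2

Distance in frame 1: 3.7. Distance in frame 2: 3.9.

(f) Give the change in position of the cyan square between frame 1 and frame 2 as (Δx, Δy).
(1.2, 1.8)

The cyan square was at (1.5, 3.2) in frame 1 and (2.7, 5.0) in frame 2.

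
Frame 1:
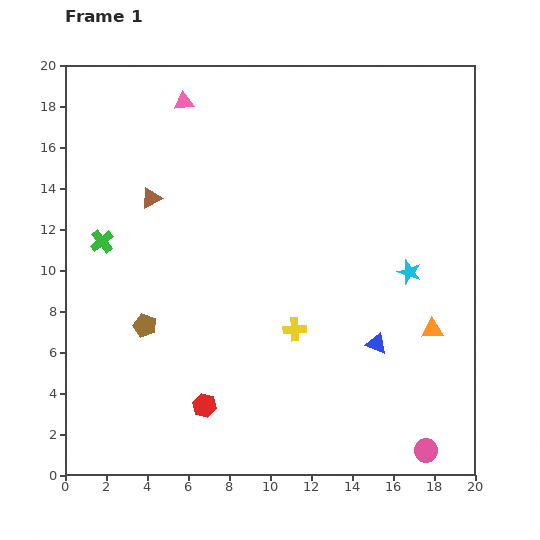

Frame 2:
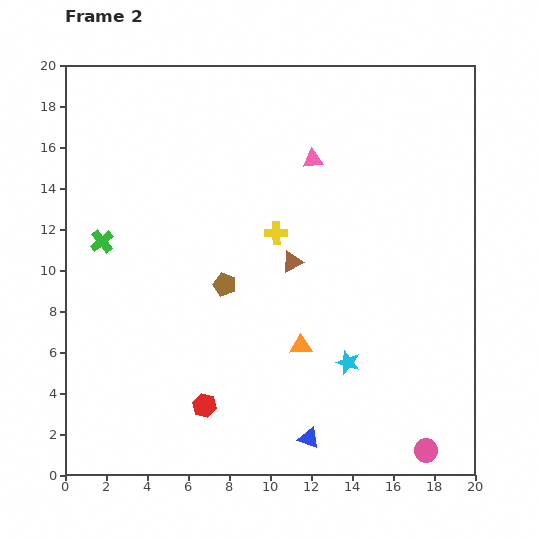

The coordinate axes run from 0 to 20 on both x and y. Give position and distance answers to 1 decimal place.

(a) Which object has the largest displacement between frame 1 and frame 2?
the brown triangle

(moved 7.6; next 6.9)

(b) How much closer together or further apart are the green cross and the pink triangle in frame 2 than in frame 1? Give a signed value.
+3.1

Distance in frame 1: 7.9. Distance in frame 2: 11.0.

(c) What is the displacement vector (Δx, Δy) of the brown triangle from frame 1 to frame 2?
(6.9, -3.1)

The brown triangle was at (4.2, 13.5) in frame 1 and (11.1, 10.4) in frame 2.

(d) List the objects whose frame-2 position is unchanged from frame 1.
the red hexagon, the pink circle, the green cross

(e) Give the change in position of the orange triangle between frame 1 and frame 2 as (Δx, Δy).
(-6.4, -0.8)

The orange triangle was at (17.9, 7.1) in frame 1 and (11.5, 6.3) in frame 2.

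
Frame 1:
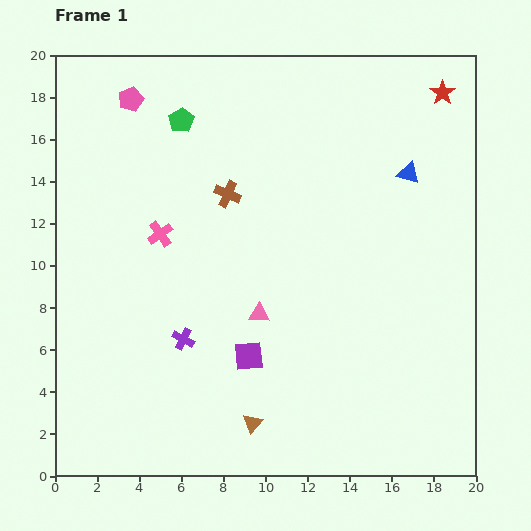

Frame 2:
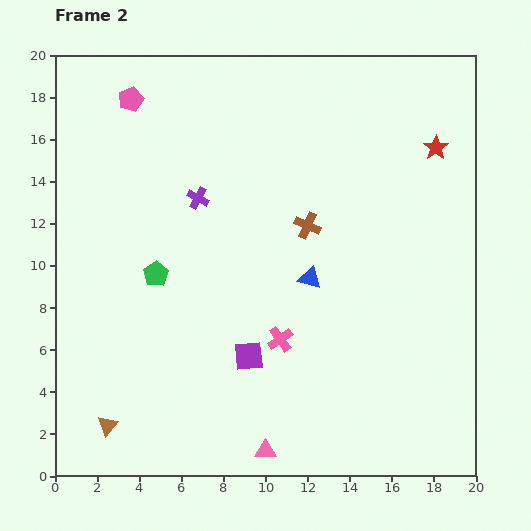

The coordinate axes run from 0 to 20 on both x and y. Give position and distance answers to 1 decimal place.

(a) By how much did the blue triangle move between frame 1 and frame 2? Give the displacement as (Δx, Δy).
(-4.7, -5.0)

The blue triangle was at (16.8, 14.4) in frame 1 and (12.1, 9.4) in frame 2.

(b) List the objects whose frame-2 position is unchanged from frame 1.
the pink pentagon, the purple square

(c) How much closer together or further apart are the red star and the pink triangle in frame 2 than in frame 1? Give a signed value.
+2.9

Distance in frame 1: 13.6. Distance in frame 2: 16.5.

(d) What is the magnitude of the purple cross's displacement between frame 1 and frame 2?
6.7

The purple cross moved from (6.1, 6.5) to (6.8, 13.2), a distance of √(0.7² + 6.7²) ≈ 6.7.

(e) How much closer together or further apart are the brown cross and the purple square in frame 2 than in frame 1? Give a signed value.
-1.0

Distance in frame 1: 7.8. Distance in frame 2: 6.8.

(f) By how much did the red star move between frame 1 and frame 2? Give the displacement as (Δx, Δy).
(-0.3, -2.6)

The red star was at (18.4, 18.2) in frame 1 and (18.1, 15.6) in frame 2.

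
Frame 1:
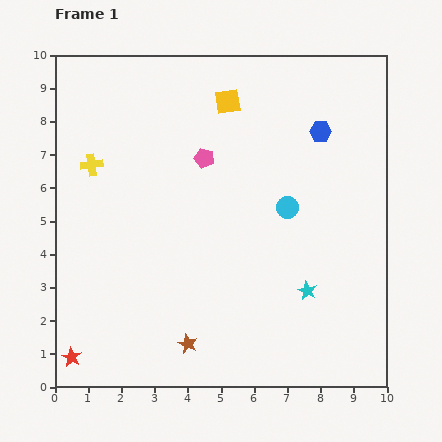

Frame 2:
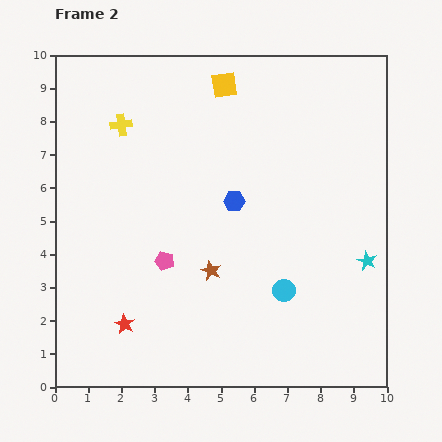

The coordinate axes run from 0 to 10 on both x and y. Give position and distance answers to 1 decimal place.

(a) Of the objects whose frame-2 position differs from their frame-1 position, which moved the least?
the yellow square

(moved 0.5)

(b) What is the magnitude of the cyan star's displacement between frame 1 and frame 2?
2.0

The cyan star moved from (7.6, 2.9) to (9.4, 3.8), a distance of √(1.8² + 0.9²) ≈ 2.0.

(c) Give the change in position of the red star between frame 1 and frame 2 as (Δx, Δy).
(1.6, 1.0)

The red star was at (0.5, 0.9) in frame 1 and (2.1, 1.9) in frame 2.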